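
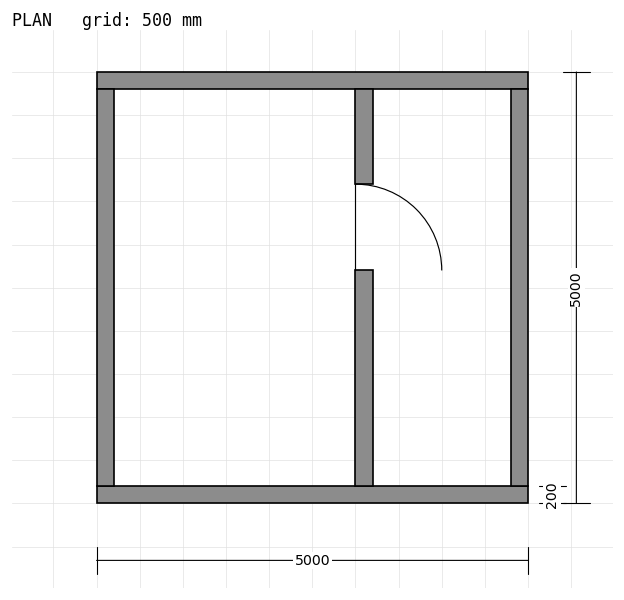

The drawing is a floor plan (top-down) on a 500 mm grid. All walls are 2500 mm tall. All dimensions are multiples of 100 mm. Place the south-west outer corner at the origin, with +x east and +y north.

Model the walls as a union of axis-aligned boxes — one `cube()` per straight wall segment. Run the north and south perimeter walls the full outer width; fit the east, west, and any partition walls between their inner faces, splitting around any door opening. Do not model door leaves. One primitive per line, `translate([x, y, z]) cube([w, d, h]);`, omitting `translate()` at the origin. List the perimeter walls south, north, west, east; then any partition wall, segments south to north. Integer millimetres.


cube([5000, 200, 2500]);
translate([0, 4800, 0]) cube([5000, 200, 2500]);
translate([0, 200, 0]) cube([200, 4600, 2500]);
translate([4800, 200, 0]) cube([200, 4600, 2500]);
translate([3000, 200, 0]) cube([200, 2500, 2500]);
translate([3000, 3700, 0]) cube([200, 1100, 2500]);


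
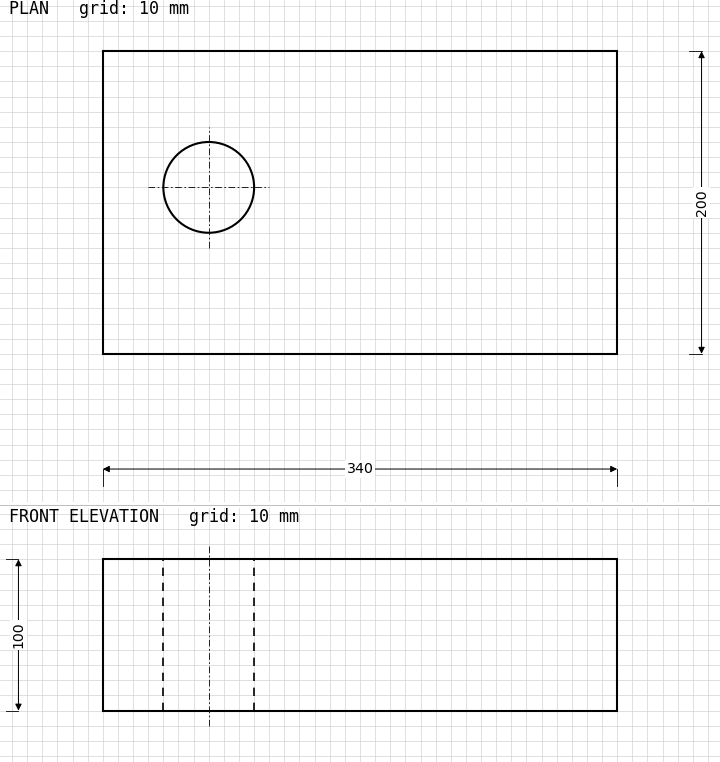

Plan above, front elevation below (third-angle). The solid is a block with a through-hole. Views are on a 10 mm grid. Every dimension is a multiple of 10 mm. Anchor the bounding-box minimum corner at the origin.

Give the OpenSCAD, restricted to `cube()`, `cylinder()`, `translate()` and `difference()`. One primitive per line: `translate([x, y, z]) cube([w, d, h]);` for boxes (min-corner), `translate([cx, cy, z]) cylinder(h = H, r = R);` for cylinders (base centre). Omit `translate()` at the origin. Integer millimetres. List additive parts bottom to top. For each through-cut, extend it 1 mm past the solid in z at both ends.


difference() {
  cube([340, 200, 100]);
  translate([70, 110, -1]) cylinder(h = 102, r = 30);
}


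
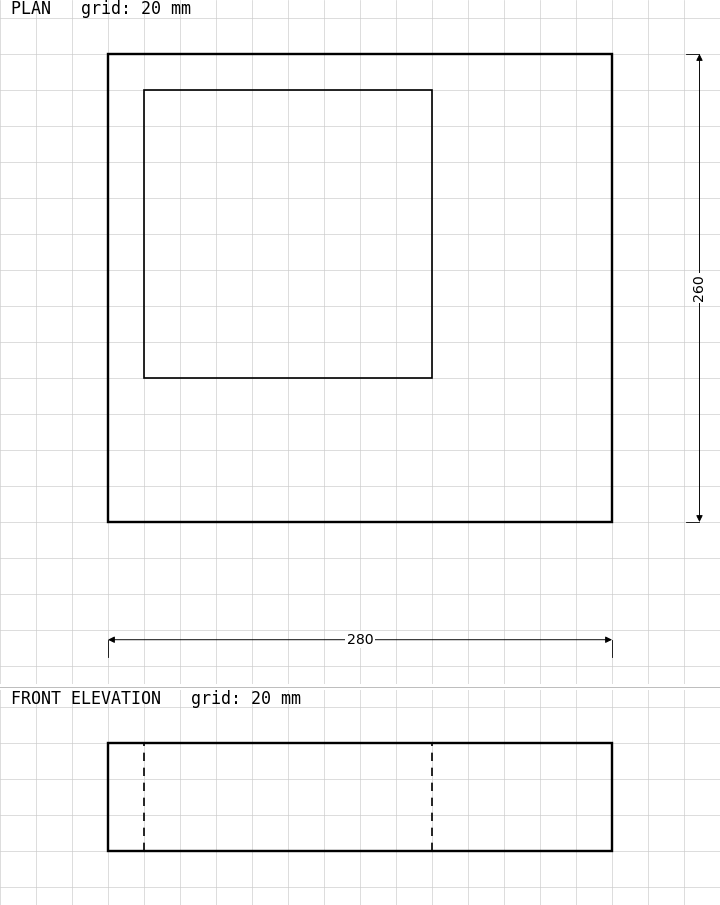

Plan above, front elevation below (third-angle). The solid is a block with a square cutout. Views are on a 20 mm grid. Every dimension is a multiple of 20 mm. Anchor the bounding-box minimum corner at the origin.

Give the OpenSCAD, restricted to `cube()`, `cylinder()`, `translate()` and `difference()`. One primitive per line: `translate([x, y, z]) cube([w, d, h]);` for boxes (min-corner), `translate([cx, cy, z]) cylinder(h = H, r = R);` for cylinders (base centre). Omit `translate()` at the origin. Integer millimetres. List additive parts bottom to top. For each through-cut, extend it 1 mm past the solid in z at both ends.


difference() {
  cube([280, 260, 60]);
  translate([20, 80, -1]) cube([160, 160, 62]);
}


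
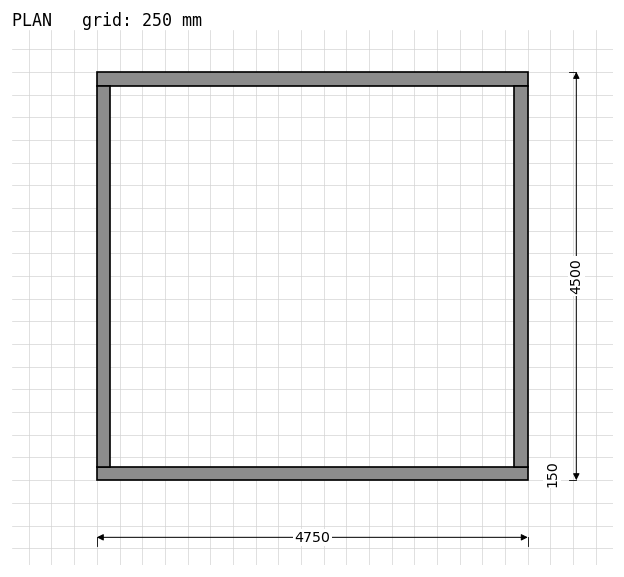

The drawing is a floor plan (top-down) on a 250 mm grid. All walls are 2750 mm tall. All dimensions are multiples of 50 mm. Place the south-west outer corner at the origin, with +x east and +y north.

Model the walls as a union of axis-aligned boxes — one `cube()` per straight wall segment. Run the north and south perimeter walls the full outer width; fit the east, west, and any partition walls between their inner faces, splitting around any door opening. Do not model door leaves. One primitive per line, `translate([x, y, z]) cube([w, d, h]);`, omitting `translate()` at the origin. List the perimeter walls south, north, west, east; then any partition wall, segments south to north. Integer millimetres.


cube([4750, 150, 2750]);
translate([0, 4350, 0]) cube([4750, 150, 2750]);
translate([0, 150, 0]) cube([150, 4200, 2750]);
translate([4600, 150, 0]) cube([150, 4200, 2750]);


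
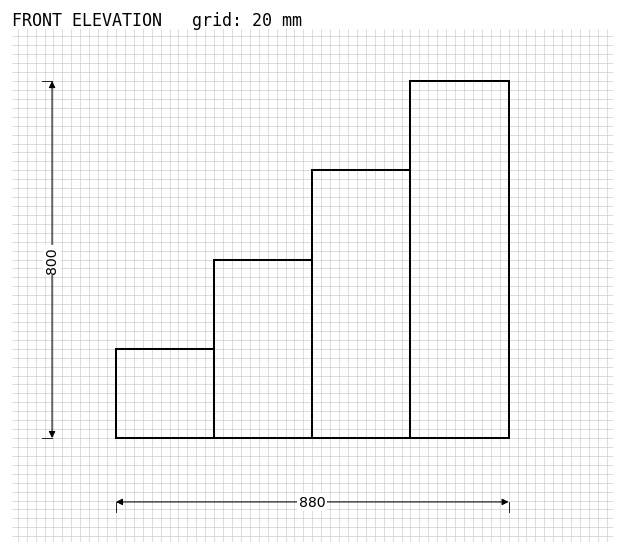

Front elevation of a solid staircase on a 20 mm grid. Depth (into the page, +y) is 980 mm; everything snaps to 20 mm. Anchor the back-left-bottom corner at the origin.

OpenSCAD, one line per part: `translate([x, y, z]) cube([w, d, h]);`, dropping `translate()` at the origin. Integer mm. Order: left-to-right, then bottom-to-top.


cube([220, 980, 200]);
translate([220, 0, 0]) cube([220, 980, 400]);
translate([440, 0, 0]) cube([220, 980, 600]);
translate([660, 0, 0]) cube([220, 980, 800]);


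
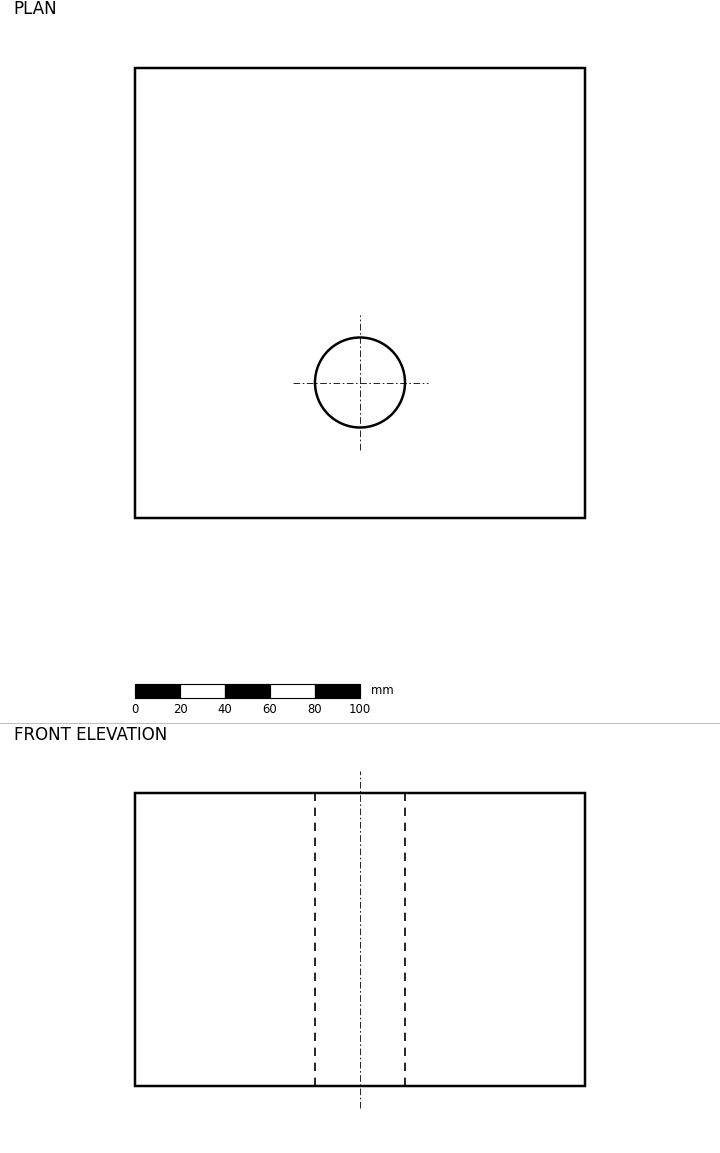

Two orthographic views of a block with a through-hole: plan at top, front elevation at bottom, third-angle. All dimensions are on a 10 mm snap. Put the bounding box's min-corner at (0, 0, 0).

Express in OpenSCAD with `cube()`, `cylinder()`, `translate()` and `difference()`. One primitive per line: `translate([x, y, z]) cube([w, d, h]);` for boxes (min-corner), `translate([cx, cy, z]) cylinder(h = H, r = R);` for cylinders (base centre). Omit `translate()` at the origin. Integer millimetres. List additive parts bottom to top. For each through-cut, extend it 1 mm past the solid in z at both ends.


difference() {
  cube([200, 200, 130]);
  translate([100, 60, -1]) cylinder(h = 132, r = 20);
}


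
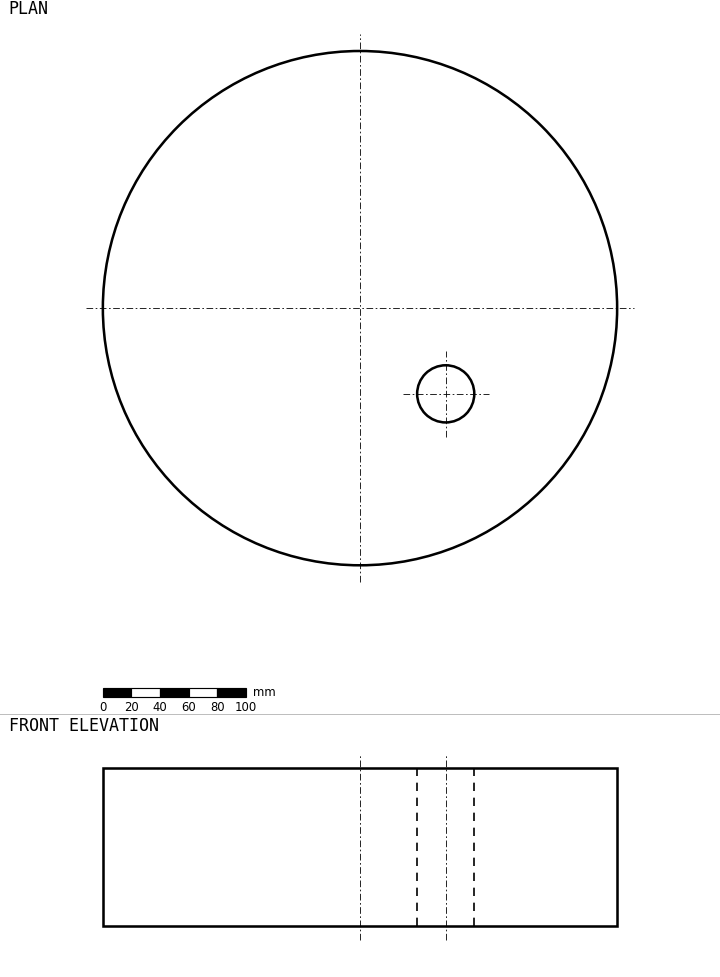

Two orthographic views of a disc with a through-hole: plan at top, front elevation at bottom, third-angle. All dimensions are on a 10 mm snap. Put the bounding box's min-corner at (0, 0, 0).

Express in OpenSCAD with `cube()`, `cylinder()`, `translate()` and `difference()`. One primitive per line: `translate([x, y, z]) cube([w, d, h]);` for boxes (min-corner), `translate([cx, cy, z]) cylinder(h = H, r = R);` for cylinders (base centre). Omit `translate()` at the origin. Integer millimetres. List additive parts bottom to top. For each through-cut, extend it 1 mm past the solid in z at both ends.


difference() {
  translate([180, 180, 0]) cylinder(h = 110, r = 180);
  translate([240, 120, -1]) cylinder(h = 112, r = 20);
}


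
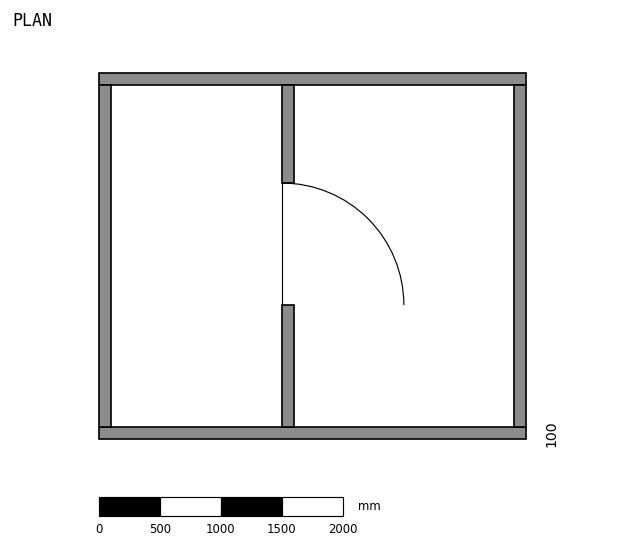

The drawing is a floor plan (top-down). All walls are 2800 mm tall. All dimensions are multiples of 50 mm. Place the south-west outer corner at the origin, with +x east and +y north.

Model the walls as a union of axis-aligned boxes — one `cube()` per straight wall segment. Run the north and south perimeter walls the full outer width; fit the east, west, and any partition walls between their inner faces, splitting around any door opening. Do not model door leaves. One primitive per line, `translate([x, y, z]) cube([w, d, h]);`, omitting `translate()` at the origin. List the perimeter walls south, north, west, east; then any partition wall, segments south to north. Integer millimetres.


cube([3500, 100, 2800]);
translate([0, 2900, 0]) cube([3500, 100, 2800]);
translate([0, 100, 0]) cube([100, 2800, 2800]);
translate([3400, 100, 0]) cube([100, 2800, 2800]);
translate([1500, 100, 0]) cube([100, 1000, 2800]);
translate([1500, 2100, 0]) cube([100, 800, 2800]);


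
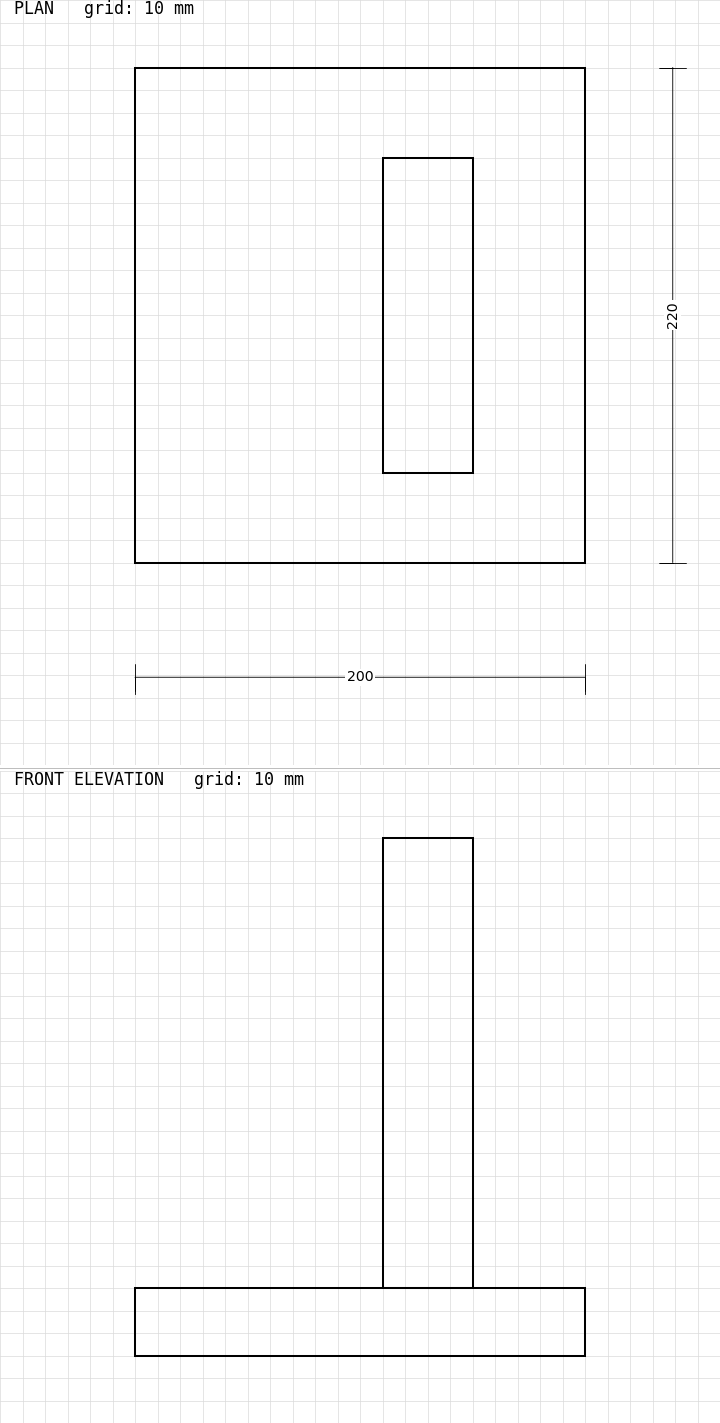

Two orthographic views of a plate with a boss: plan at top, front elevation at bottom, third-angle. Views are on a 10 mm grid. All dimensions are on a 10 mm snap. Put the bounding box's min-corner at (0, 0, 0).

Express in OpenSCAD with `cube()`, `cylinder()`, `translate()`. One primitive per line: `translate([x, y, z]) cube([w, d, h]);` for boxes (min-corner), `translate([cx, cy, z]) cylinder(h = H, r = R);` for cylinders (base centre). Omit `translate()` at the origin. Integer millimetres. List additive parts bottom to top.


cube([200, 220, 30]);
translate([110, 40, 30]) cube([40, 140, 200]);


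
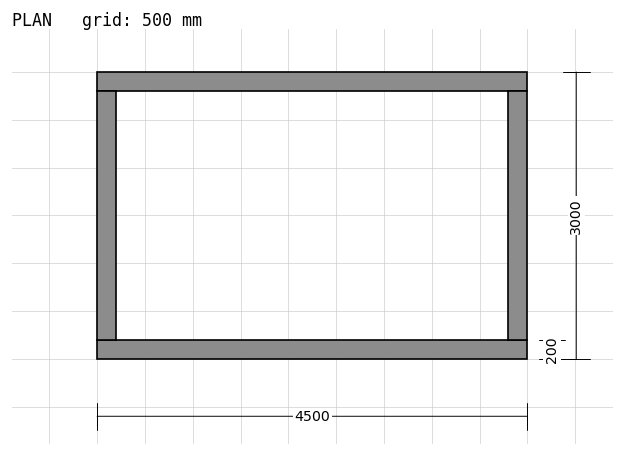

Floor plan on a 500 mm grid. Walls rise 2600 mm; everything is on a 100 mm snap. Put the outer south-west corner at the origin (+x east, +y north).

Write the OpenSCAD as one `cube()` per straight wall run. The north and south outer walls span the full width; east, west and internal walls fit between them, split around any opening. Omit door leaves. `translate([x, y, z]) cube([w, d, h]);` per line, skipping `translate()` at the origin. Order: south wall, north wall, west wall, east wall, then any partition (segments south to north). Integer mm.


cube([4500, 200, 2600]);
translate([0, 2800, 0]) cube([4500, 200, 2600]);
translate([0, 200, 0]) cube([200, 2600, 2600]);
translate([4300, 200, 0]) cube([200, 2600, 2600]);


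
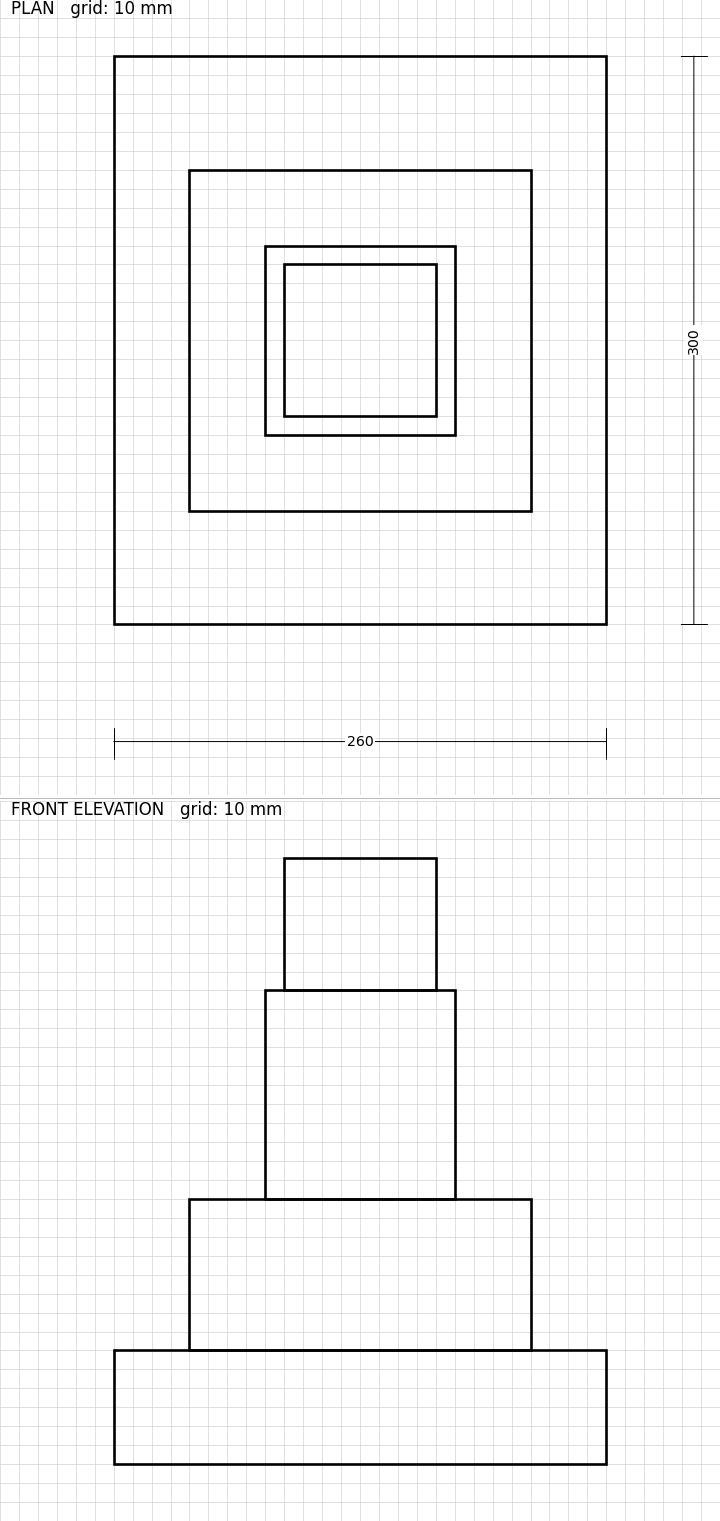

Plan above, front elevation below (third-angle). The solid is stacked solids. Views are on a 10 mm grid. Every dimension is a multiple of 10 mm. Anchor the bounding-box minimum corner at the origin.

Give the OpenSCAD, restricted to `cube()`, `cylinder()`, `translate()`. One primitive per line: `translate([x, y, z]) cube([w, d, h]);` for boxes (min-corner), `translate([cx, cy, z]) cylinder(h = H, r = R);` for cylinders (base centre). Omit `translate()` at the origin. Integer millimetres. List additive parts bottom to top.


cube([260, 300, 60]);
translate([40, 60, 60]) cube([180, 180, 80]);
translate([80, 100, 140]) cube([100, 100, 110]);
translate([90, 110, 250]) cube([80, 80, 70]);


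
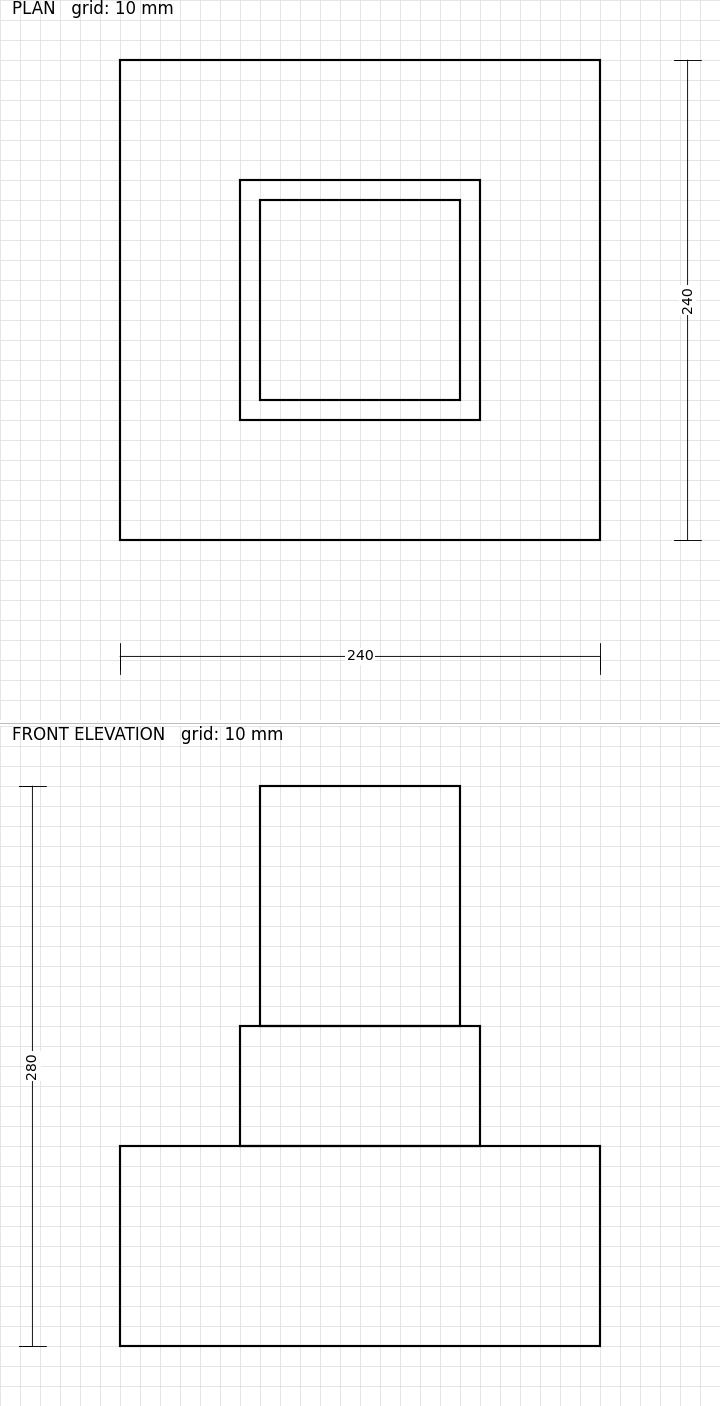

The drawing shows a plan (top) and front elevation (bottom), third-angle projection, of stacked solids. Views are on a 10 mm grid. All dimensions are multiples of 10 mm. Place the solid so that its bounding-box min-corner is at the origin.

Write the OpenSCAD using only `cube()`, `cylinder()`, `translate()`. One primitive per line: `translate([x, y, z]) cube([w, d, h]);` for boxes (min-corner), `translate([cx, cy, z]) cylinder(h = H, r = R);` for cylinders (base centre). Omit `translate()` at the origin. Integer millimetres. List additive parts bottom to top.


cube([240, 240, 100]);
translate([60, 60, 100]) cube([120, 120, 60]);
translate([70, 70, 160]) cube([100, 100, 120]);


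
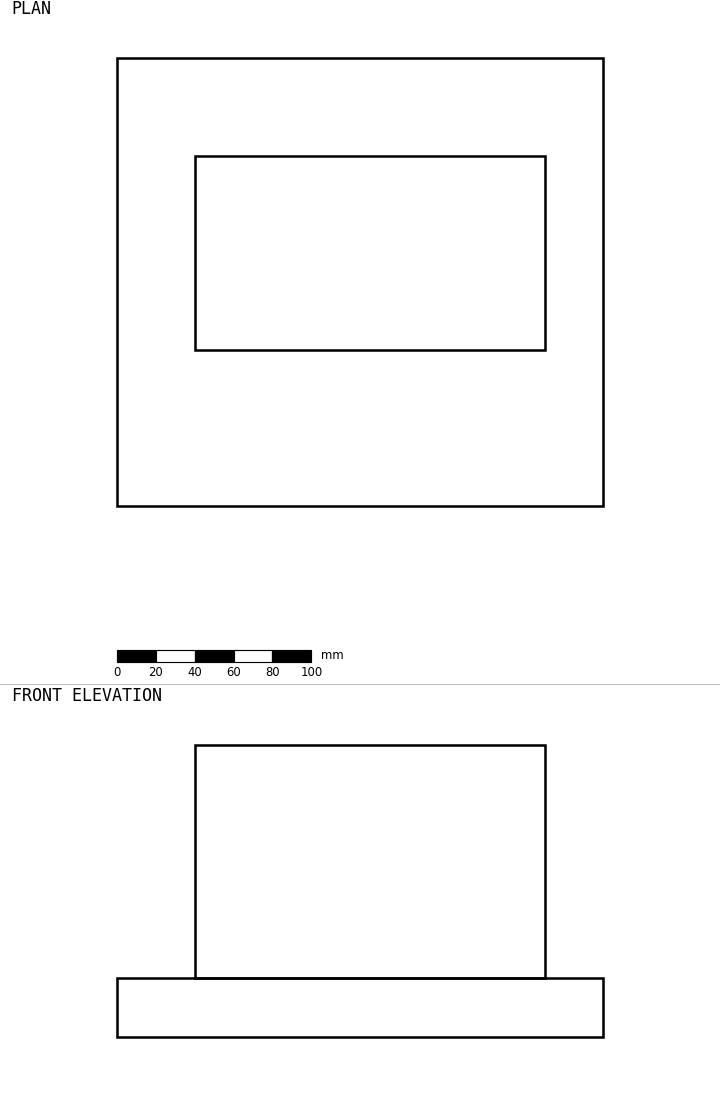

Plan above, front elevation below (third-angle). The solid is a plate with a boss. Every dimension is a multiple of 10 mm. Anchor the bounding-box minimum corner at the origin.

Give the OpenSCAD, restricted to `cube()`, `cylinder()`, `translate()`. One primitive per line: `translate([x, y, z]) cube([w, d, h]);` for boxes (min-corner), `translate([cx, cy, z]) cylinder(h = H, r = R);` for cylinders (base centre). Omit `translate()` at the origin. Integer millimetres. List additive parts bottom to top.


cube([250, 230, 30]);
translate([40, 80, 30]) cube([180, 100, 120]);


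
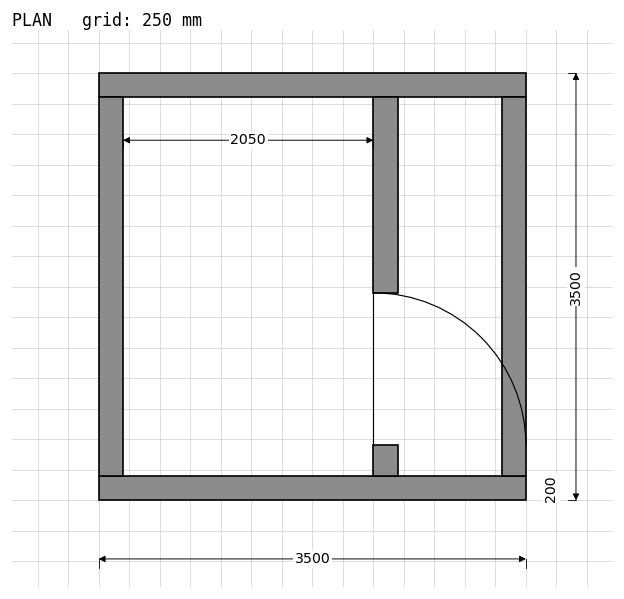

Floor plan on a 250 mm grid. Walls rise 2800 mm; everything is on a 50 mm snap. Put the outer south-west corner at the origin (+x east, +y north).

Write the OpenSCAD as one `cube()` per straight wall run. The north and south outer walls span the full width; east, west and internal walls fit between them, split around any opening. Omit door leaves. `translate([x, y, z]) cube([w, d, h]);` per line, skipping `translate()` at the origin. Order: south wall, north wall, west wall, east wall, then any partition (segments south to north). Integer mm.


cube([3500, 200, 2800]);
translate([0, 3300, 0]) cube([3500, 200, 2800]);
translate([0, 200, 0]) cube([200, 3100, 2800]);
translate([3300, 200, 0]) cube([200, 3100, 2800]);
translate([2250, 200, 0]) cube([200, 250, 2800]);
translate([2250, 1700, 0]) cube([200, 1600, 2800]);


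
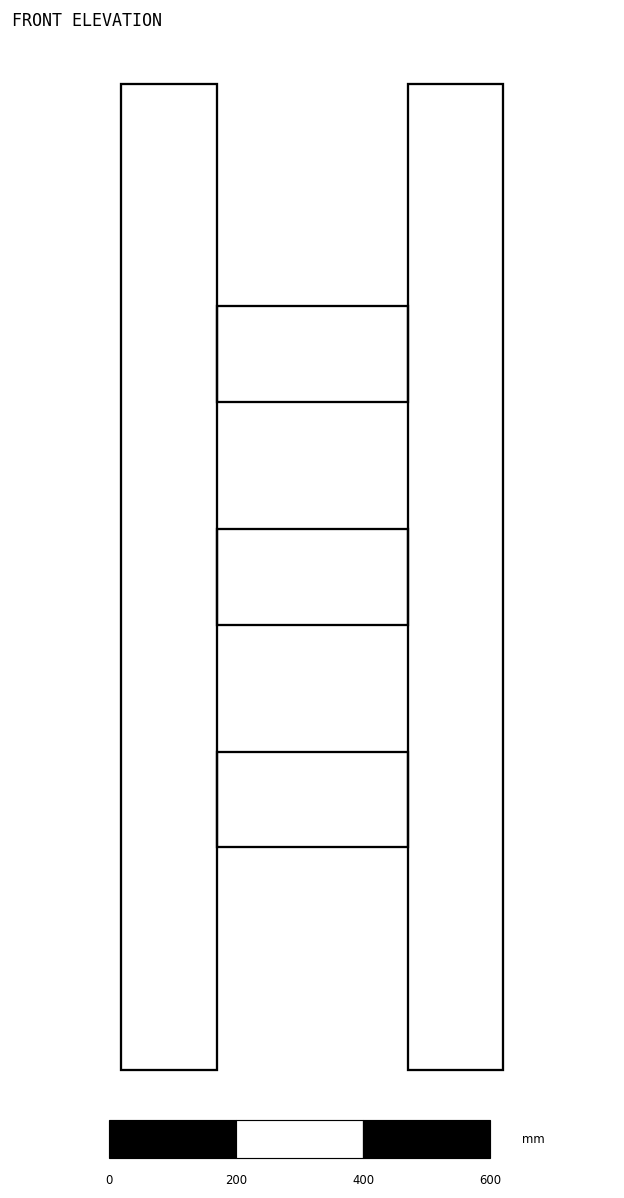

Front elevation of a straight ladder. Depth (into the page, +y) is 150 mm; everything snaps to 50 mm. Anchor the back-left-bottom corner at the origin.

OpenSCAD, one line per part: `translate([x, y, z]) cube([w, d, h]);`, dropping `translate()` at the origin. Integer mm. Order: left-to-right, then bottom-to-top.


cube([150, 150, 1550]);
translate([150, 0, 350]) cube([300, 150, 150]);
translate([150, 0, 700]) cube([300, 150, 150]);
translate([150, 0, 1050]) cube([300, 150, 150]);
translate([450, 0, 0]) cube([150, 150, 1550]);


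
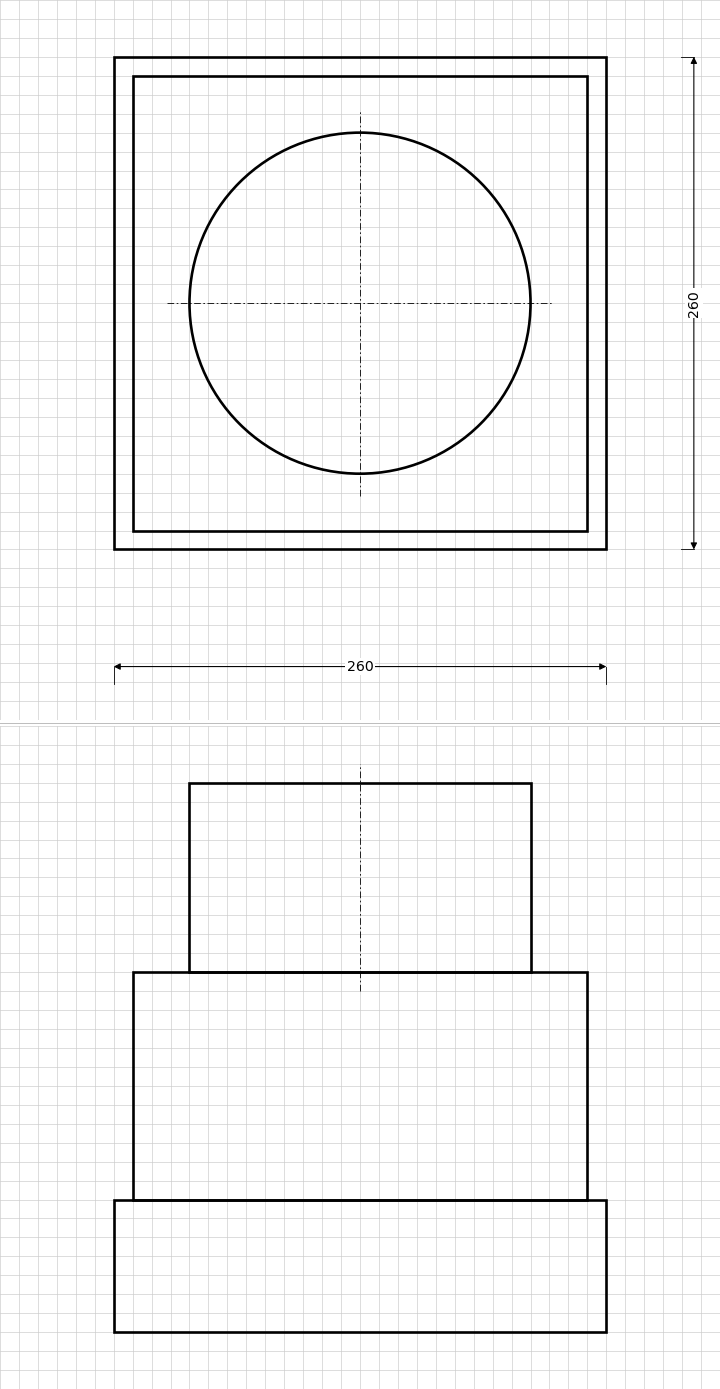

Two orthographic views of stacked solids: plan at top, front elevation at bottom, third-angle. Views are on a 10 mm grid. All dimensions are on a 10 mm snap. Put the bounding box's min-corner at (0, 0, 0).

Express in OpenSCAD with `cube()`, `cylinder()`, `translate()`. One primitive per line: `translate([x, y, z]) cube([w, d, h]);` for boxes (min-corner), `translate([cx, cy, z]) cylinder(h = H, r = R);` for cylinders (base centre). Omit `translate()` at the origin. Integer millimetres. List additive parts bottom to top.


cube([260, 260, 70]);
translate([10, 10, 70]) cube([240, 240, 120]);
translate([130, 130, 190]) cylinder(h = 100, r = 90);


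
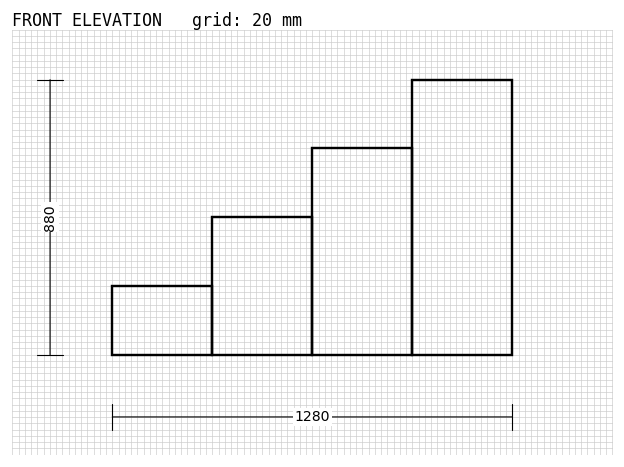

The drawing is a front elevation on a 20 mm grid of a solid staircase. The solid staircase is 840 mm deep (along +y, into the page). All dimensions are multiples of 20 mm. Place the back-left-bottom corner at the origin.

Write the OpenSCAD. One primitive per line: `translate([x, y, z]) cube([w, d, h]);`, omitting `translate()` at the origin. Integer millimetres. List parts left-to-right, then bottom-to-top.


cube([320, 840, 220]);
translate([320, 0, 0]) cube([320, 840, 440]);
translate([640, 0, 0]) cube([320, 840, 660]);
translate([960, 0, 0]) cube([320, 840, 880]);


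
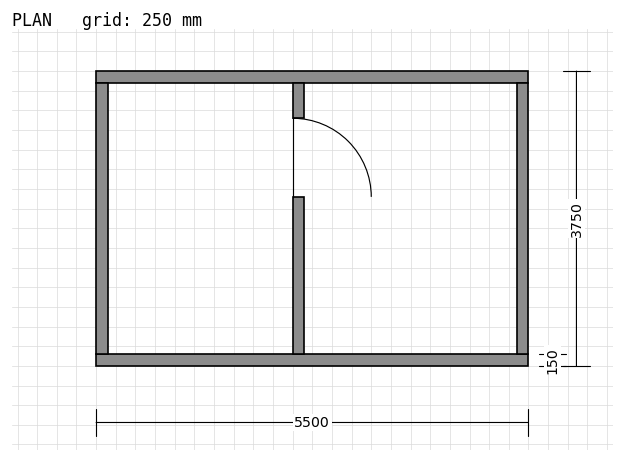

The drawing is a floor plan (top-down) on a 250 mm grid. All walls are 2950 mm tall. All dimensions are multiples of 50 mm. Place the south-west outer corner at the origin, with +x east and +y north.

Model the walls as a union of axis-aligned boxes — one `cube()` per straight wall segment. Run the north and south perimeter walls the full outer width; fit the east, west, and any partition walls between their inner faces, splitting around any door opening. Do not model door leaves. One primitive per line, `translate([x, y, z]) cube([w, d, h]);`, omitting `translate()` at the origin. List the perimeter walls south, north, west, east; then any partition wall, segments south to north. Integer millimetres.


cube([5500, 150, 2950]);
translate([0, 3600, 0]) cube([5500, 150, 2950]);
translate([0, 150, 0]) cube([150, 3450, 2950]);
translate([5350, 150, 0]) cube([150, 3450, 2950]);
translate([2500, 150, 0]) cube([150, 2000, 2950]);
translate([2500, 3150, 0]) cube([150, 450, 2950]);


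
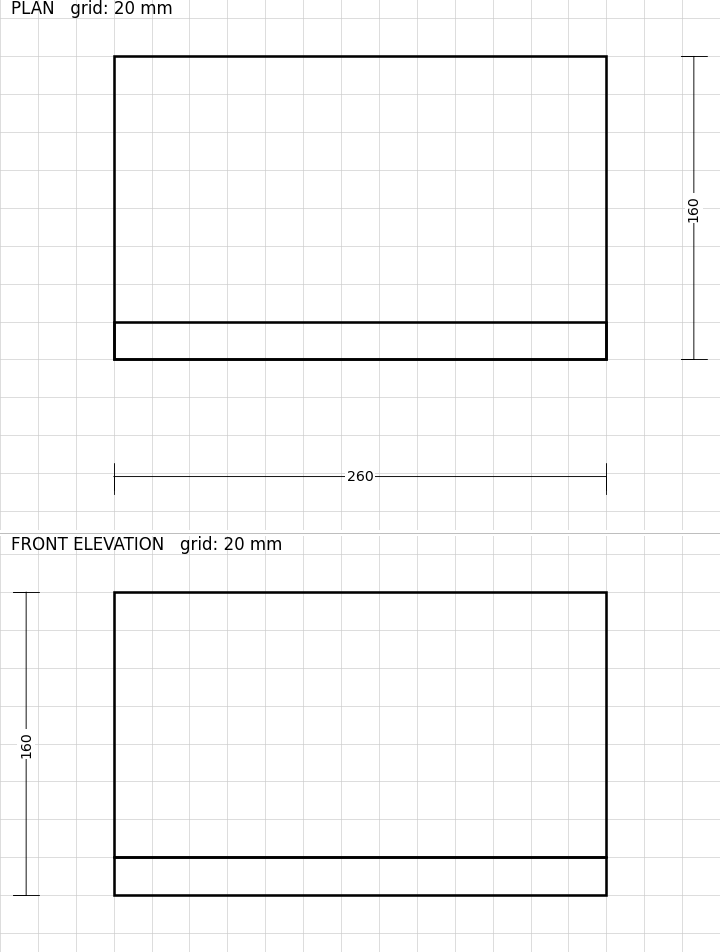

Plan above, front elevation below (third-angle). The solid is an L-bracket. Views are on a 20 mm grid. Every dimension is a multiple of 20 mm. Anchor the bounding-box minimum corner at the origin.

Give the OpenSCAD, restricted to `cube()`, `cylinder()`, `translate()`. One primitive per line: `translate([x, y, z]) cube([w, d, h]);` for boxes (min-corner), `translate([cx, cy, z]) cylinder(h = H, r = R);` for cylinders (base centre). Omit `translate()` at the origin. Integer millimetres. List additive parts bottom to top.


cube([260, 160, 20]);
translate([0, 0, 20]) cube([260, 20, 140]);


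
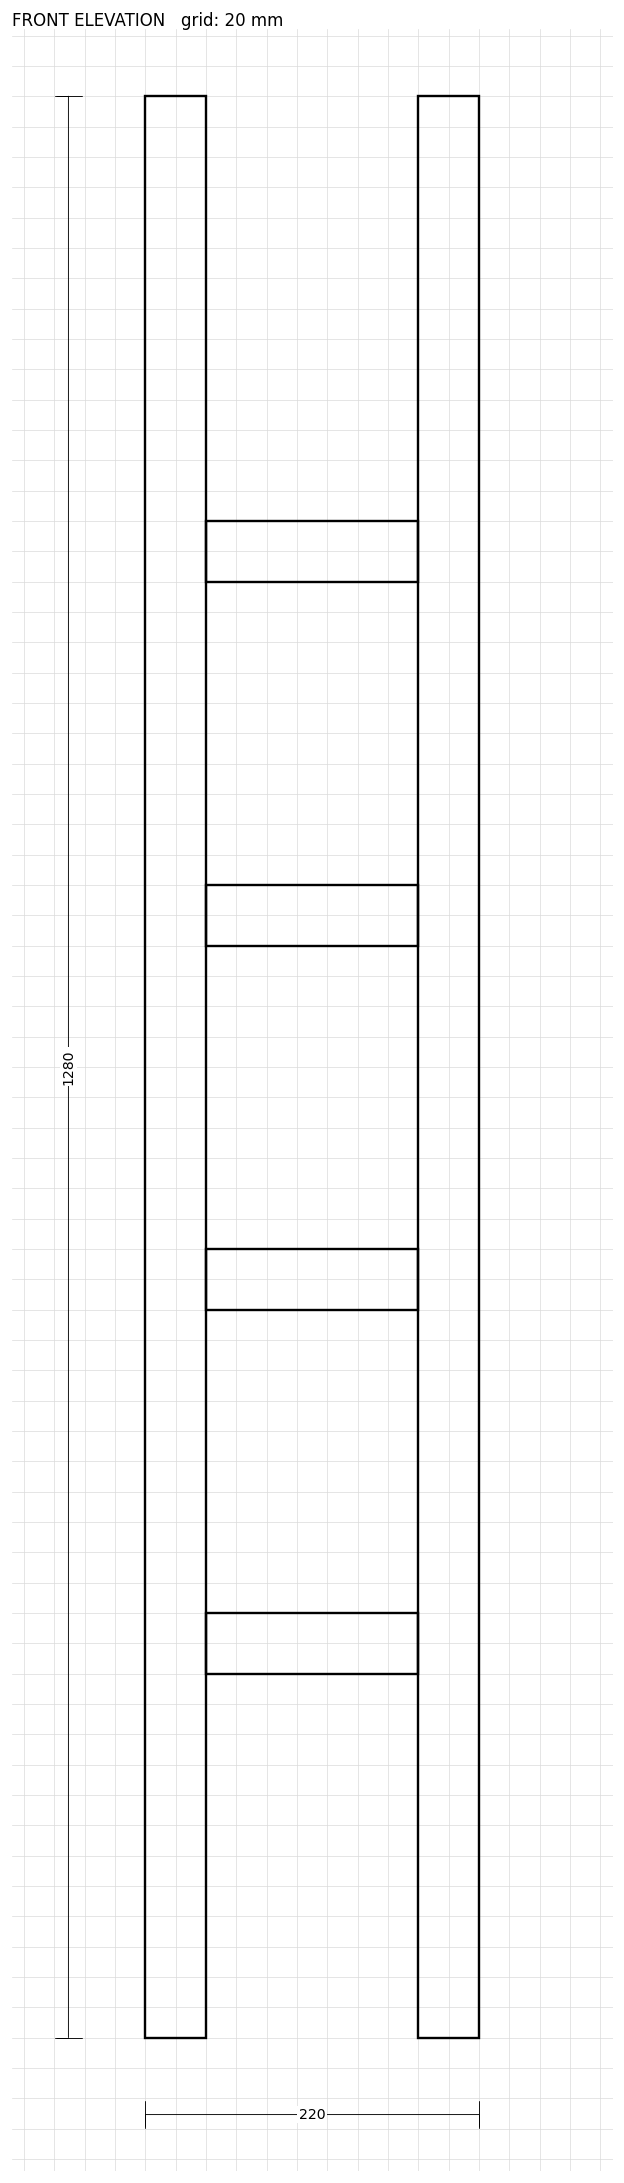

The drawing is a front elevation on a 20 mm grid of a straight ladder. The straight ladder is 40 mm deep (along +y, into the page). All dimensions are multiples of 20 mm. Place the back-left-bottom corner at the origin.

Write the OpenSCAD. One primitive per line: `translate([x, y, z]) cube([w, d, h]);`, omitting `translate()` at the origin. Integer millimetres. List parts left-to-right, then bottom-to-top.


cube([40, 40, 1280]);
translate([40, 0, 240]) cube([140, 40, 40]);
translate([40, 0, 480]) cube([140, 40, 40]);
translate([40, 0, 720]) cube([140, 40, 40]);
translate([40, 0, 960]) cube([140, 40, 40]);
translate([180, 0, 0]) cube([40, 40, 1280]);


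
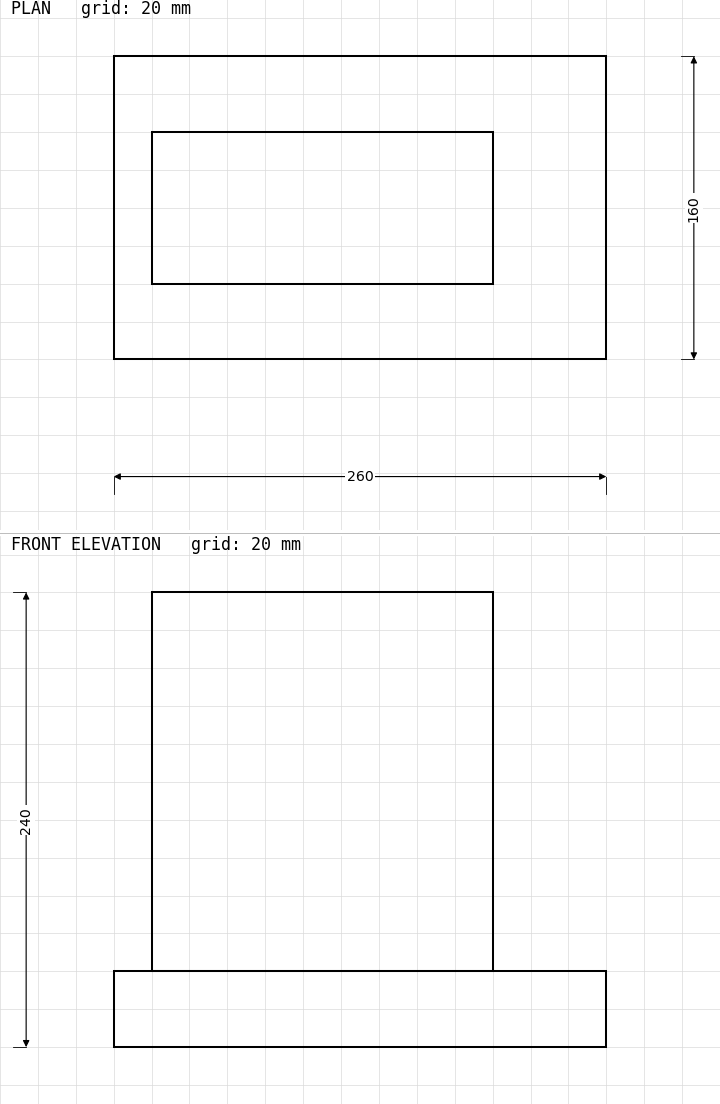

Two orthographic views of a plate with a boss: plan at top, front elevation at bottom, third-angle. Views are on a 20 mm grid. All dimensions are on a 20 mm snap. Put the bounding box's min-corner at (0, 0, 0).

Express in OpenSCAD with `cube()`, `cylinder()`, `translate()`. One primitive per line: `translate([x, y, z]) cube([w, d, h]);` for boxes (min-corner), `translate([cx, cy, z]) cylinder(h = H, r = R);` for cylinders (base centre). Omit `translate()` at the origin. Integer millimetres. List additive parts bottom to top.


cube([260, 160, 40]);
translate([20, 40, 40]) cube([180, 80, 200]);


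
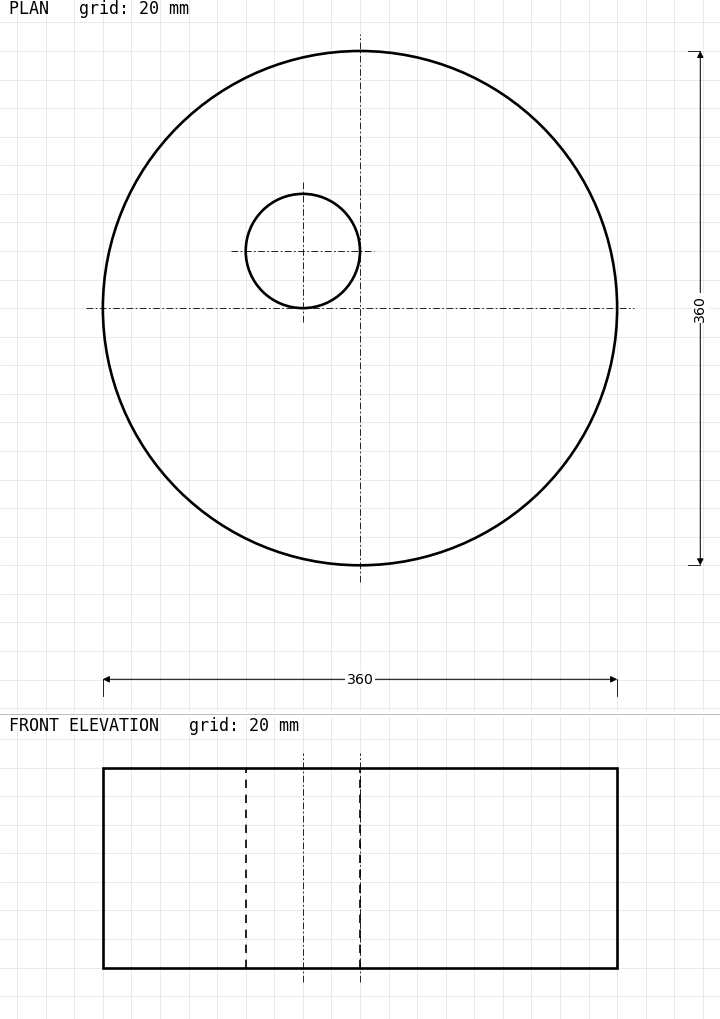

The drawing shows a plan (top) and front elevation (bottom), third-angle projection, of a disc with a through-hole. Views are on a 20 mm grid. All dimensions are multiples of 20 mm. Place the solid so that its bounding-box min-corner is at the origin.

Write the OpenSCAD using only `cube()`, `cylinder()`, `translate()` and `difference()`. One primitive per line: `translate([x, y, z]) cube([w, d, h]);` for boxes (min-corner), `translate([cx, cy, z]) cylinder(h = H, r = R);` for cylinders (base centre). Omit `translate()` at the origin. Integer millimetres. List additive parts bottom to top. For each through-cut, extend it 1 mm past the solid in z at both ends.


difference() {
  translate([180, 180, 0]) cylinder(h = 140, r = 180);
  translate([140, 220, -1]) cylinder(h = 142, r = 40);
}


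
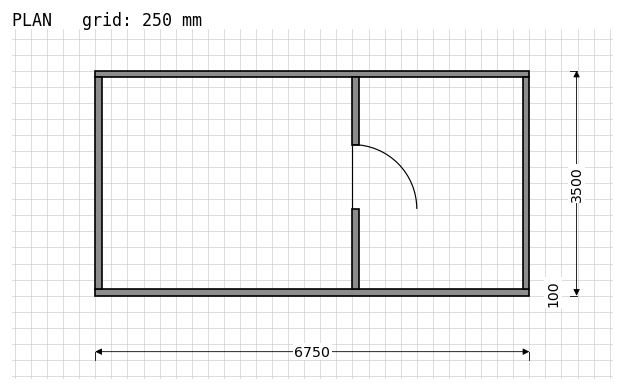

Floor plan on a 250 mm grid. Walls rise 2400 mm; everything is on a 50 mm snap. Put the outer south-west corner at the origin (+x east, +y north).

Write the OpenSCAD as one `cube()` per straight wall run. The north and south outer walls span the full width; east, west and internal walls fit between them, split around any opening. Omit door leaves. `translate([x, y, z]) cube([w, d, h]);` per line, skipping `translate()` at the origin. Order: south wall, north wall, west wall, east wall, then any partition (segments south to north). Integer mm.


cube([6750, 100, 2400]);
translate([0, 3400, 0]) cube([6750, 100, 2400]);
translate([0, 100, 0]) cube([100, 3300, 2400]);
translate([6650, 100, 0]) cube([100, 3300, 2400]);
translate([4000, 100, 0]) cube([100, 1250, 2400]);
translate([4000, 2350, 0]) cube([100, 1050, 2400]);


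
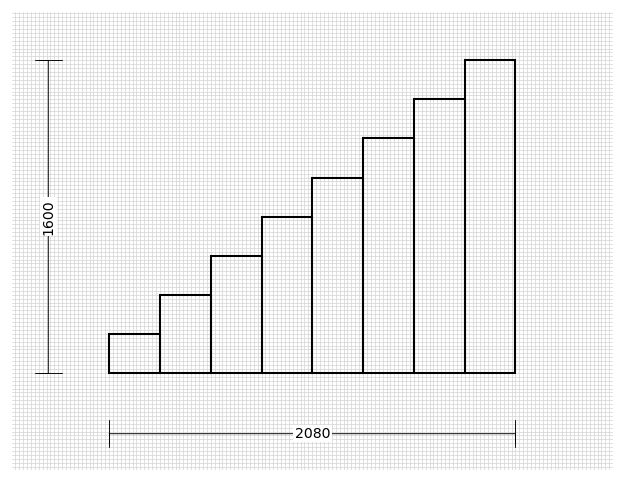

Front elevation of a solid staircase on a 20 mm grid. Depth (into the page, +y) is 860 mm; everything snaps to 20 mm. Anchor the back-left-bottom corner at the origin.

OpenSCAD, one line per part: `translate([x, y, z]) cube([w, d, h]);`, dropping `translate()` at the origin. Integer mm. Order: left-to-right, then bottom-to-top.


cube([260, 860, 200]);
translate([260, 0, 0]) cube([260, 860, 400]);
translate([520, 0, 0]) cube([260, 860, 600]);
translate([780, 0, 0]) cube([260, 860, 800]);
translate([1040, 0, 0]) cube([260, 860, 1000]);
translate([1300, 0, 0]) cube([260, 860, 1200]);
translate([1560, 0, 0]) cube([260, 860, 1400]);
translate([1820, 0, 0]) cube([260, 860, 1600]);


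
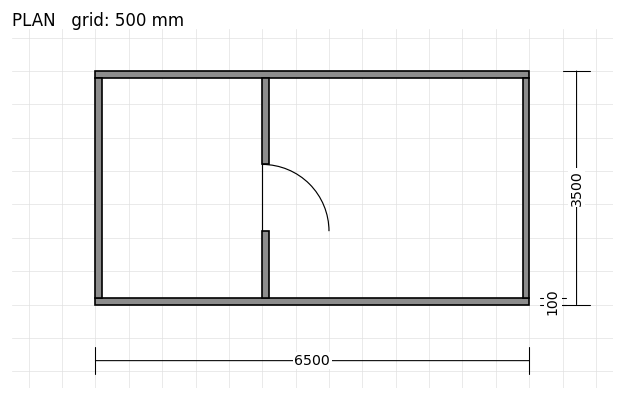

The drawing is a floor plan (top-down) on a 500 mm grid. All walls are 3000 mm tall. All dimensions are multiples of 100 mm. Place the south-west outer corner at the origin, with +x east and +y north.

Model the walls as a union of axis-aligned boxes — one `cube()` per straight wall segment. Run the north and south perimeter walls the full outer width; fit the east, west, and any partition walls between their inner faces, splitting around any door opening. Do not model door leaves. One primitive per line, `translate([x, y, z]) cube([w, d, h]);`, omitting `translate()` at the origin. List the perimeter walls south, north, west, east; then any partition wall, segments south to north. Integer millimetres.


cube([6500, 100, 3000]);
translate([0, 3400, 0]) cube([6500, 100, 3000]);
translate([0, 100, 0]) cube([100, 3300, 3000]);
translate([6400, 100, 0]) cube([100, 3300, 3000]);
translate([2500, 100, 0]) cube([100, 1000, 3000]);
translate([2500, 2100, 0]) cube([100, 1300, 3000]);


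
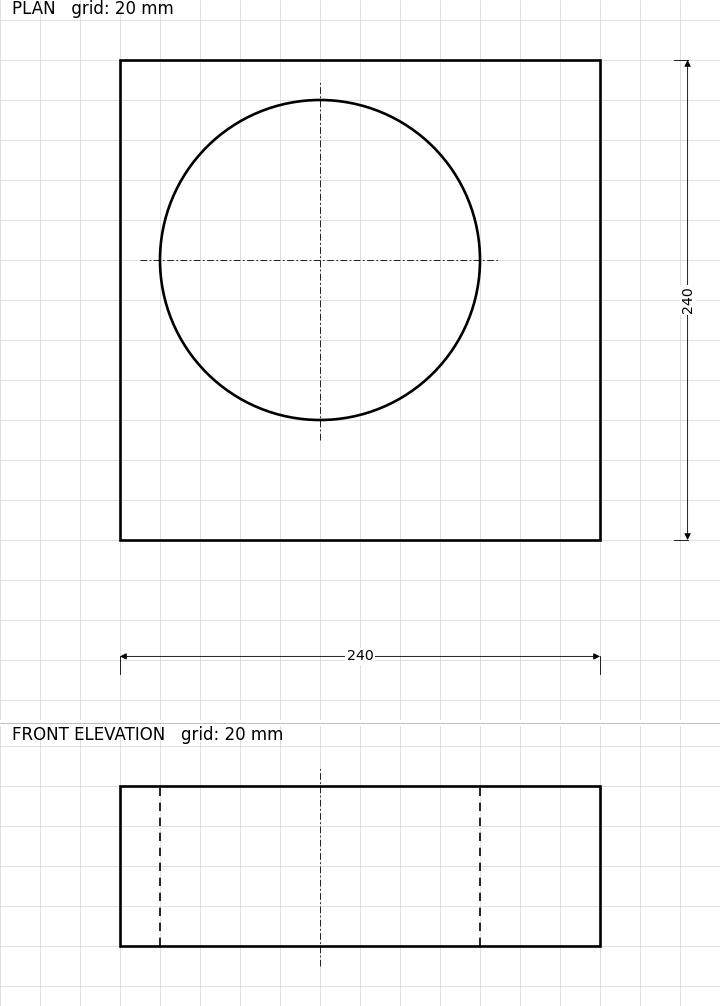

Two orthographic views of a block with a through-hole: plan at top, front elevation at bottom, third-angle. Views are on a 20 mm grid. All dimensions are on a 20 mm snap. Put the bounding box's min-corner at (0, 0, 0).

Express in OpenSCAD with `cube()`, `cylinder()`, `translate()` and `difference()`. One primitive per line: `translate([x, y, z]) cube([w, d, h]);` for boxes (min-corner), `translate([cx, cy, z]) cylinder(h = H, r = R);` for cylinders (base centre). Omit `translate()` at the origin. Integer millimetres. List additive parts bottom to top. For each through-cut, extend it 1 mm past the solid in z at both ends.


difference() {
  cube([240, 240, 80]);
  translate([100, 140, -1]) cylinder(h = 82, r = 80);
}


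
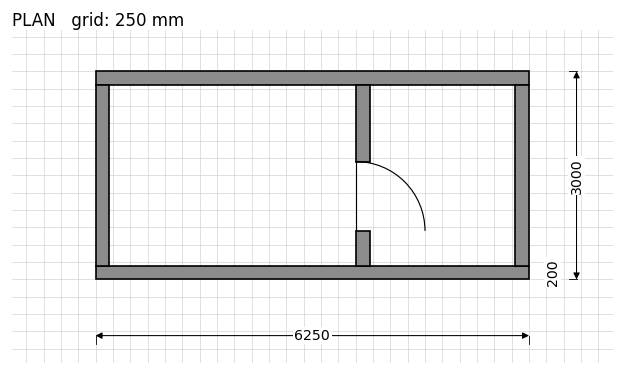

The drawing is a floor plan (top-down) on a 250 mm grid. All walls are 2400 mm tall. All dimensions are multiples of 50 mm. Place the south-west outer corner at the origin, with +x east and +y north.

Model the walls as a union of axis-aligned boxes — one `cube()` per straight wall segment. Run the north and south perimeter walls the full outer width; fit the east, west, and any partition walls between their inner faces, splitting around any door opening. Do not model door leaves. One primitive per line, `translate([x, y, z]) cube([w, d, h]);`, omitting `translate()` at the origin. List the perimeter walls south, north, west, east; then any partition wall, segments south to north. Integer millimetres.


cube([6250, 200, 2400]);
translate([0, 2800, 0]) cube([6250, 200, 2400]);
translate([0, 200, 0]) cube([200, 2600, 2400]);
translate([6050, 200, 0]) cube([200, 2600, 2400]);
translate([3750, 200, 0]) cube([200, 500, 2400]);
translate([3750, 1700, 0]) cube([200, 1100, 2400]);


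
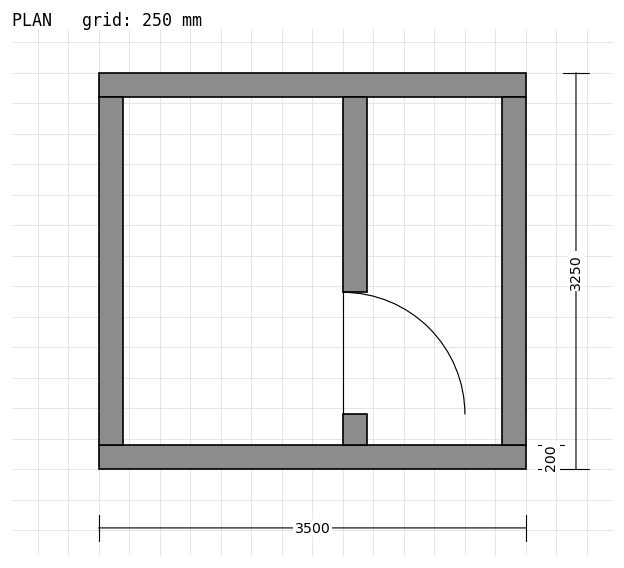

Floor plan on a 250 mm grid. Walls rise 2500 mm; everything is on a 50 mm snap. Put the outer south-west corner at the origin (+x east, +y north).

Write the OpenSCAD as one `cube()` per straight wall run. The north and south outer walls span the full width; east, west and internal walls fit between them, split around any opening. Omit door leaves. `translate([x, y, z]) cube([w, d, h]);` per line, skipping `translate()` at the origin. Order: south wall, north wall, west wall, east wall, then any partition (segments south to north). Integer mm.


cube([3500, 200, 2500]);
translate([0, 3050, 0]) cube([3500, 200, 2500]);
translate([0, 200, 0]) cube([200, 2850, 2500]);
translate([3300, 200, 0]) cube([200, 2850, 2500]);
translate([2000, 200, 0]) cube([200, 250, 2500]);
translate([2000, 1450, 0]) cube([200, 1600, 2500]);


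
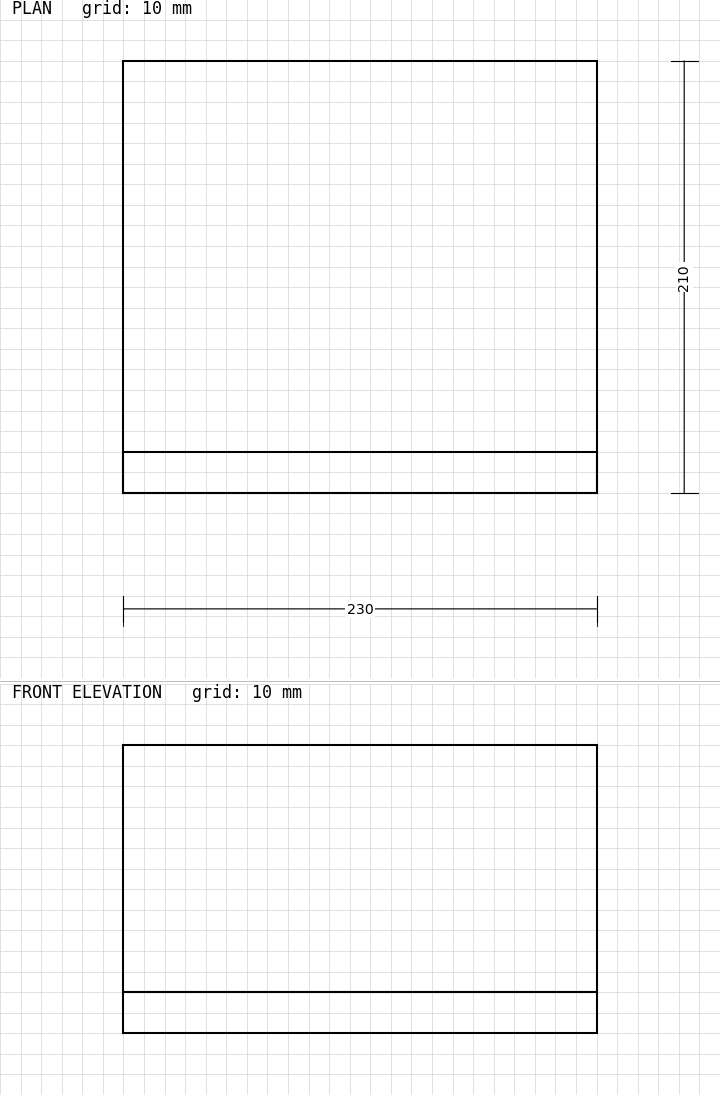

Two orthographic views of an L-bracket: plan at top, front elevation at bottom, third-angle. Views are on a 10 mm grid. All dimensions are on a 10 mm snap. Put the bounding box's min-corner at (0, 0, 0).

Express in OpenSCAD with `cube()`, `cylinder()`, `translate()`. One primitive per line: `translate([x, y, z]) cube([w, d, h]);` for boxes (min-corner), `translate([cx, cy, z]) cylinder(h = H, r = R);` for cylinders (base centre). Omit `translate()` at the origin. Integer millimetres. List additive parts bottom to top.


cube([230, 210, 20]);
translate([0, 0, 20]) cube([230, 20, 120]);


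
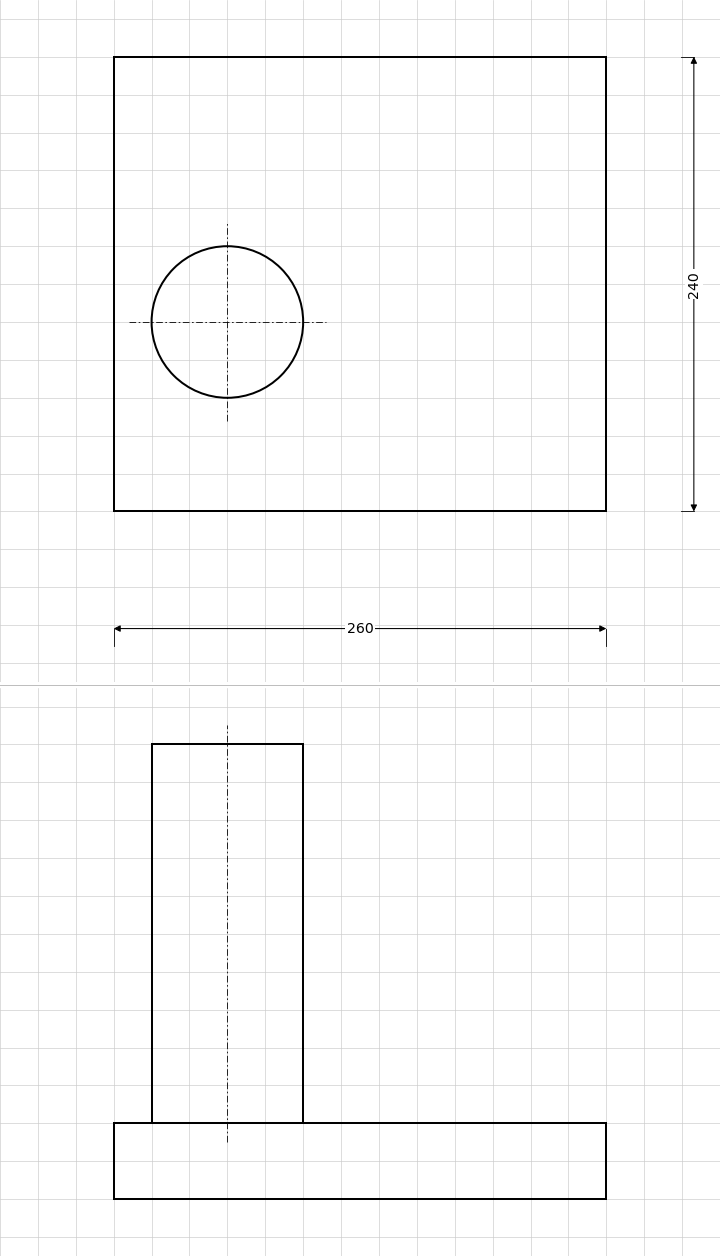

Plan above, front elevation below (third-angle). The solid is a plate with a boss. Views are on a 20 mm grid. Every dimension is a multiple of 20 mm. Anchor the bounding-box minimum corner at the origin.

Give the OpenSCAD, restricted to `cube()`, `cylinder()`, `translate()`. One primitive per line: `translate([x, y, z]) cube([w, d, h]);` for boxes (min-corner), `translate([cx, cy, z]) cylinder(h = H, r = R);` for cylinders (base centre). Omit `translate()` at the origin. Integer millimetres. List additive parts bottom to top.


cube([260, 240, 40]);
translate([60, 100, 40]) cylinder(h = 200, r = 40);


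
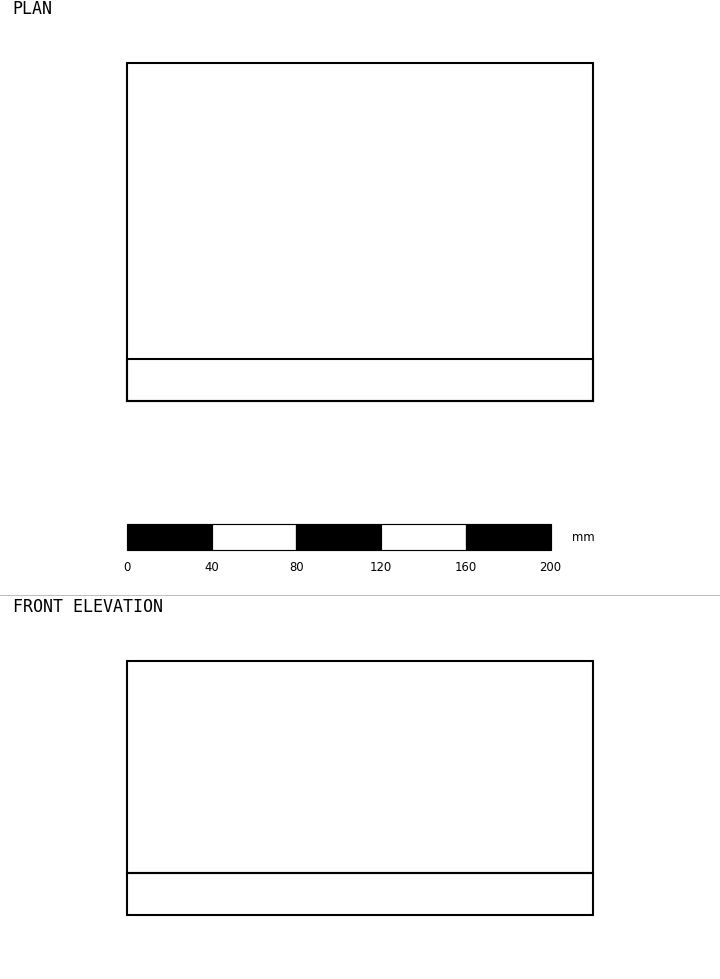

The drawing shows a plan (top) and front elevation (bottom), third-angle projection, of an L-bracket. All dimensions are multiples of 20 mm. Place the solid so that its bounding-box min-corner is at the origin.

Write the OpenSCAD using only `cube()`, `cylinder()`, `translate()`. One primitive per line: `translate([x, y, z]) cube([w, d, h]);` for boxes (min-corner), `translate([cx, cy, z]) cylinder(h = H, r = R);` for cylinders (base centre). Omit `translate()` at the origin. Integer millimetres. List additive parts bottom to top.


cube([220, 160, 20]);
translate([0, 0, 20]) cube([220, 20, 100]);


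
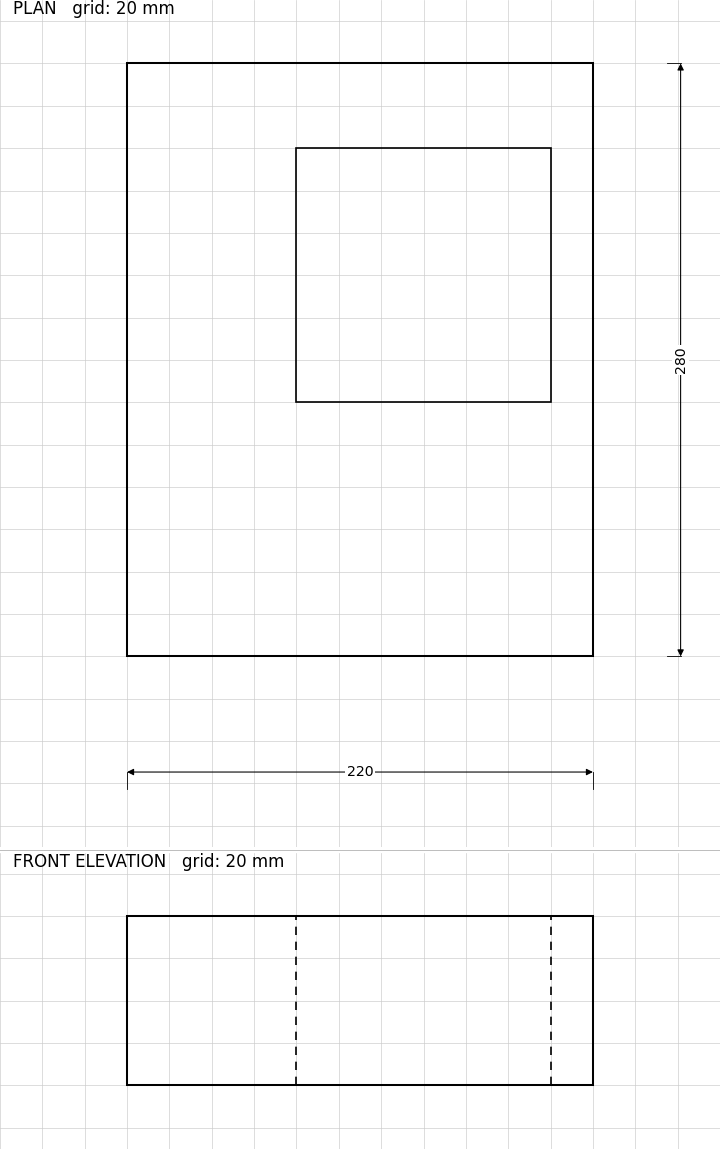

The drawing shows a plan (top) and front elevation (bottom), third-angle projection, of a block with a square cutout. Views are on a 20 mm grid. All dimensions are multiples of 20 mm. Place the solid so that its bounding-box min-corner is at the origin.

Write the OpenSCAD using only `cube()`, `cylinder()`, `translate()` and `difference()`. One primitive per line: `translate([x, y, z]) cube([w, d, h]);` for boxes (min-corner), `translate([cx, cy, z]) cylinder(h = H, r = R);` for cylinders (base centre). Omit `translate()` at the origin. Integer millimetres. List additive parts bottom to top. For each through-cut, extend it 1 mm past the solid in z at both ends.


difference() {
  cube([220, 280, 80]);
  translate([80, 120, -1]) cube([120, 120, 82]);
}


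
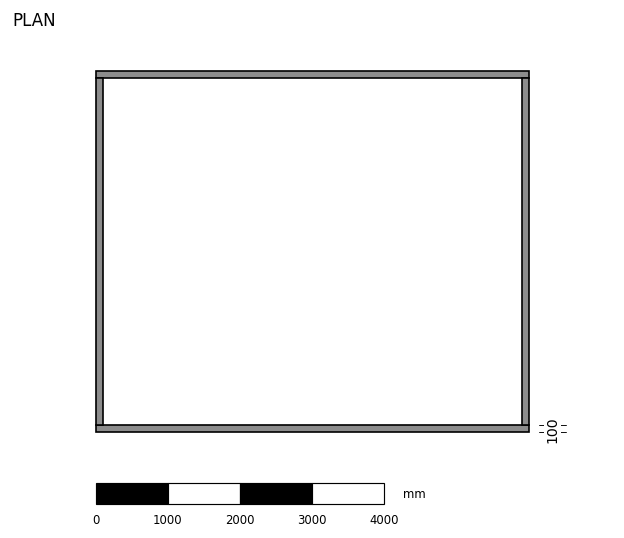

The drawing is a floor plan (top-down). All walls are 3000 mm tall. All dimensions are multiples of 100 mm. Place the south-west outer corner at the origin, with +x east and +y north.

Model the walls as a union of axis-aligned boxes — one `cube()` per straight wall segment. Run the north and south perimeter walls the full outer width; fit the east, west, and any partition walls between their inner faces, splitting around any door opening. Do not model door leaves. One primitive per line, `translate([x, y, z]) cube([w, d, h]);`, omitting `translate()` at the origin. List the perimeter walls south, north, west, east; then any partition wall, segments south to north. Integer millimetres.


cube([6000, 100, 3000]);
translate([0, 4900, 0]) cube([6000, 100, 3000]);
translate([0, 100, 0]) cube([100, 4800, 3000]);
translate([5900, 100, 0]) cube([100, 4800, 3000]);


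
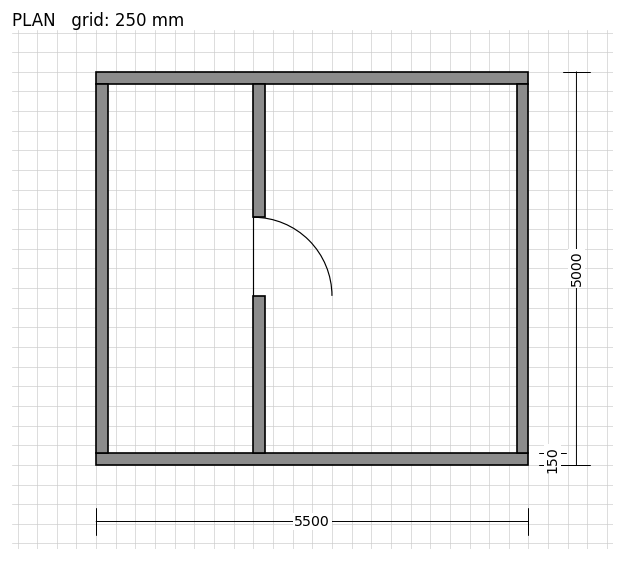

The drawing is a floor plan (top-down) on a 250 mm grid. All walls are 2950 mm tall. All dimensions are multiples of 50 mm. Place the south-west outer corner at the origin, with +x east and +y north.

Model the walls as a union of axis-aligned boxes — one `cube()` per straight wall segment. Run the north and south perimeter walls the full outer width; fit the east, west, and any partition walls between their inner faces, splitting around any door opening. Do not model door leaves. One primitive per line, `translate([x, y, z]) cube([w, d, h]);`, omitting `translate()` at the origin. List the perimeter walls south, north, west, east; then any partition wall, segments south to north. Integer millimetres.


cube([5500, 150, 2950]);
translate([0, 4850, 0]) cube([5500, 150, 2950]);
translate([0, 150, 0]) cube([150, 4700, 2950]);
translate([5350, 150, 0]) cube([150, 4700, 2950]);
translate([2000, 150, 0]) cube([150, 2000, 2950]);
translate([2000, 3150, 0]) cube([150, 1700, 2950]);


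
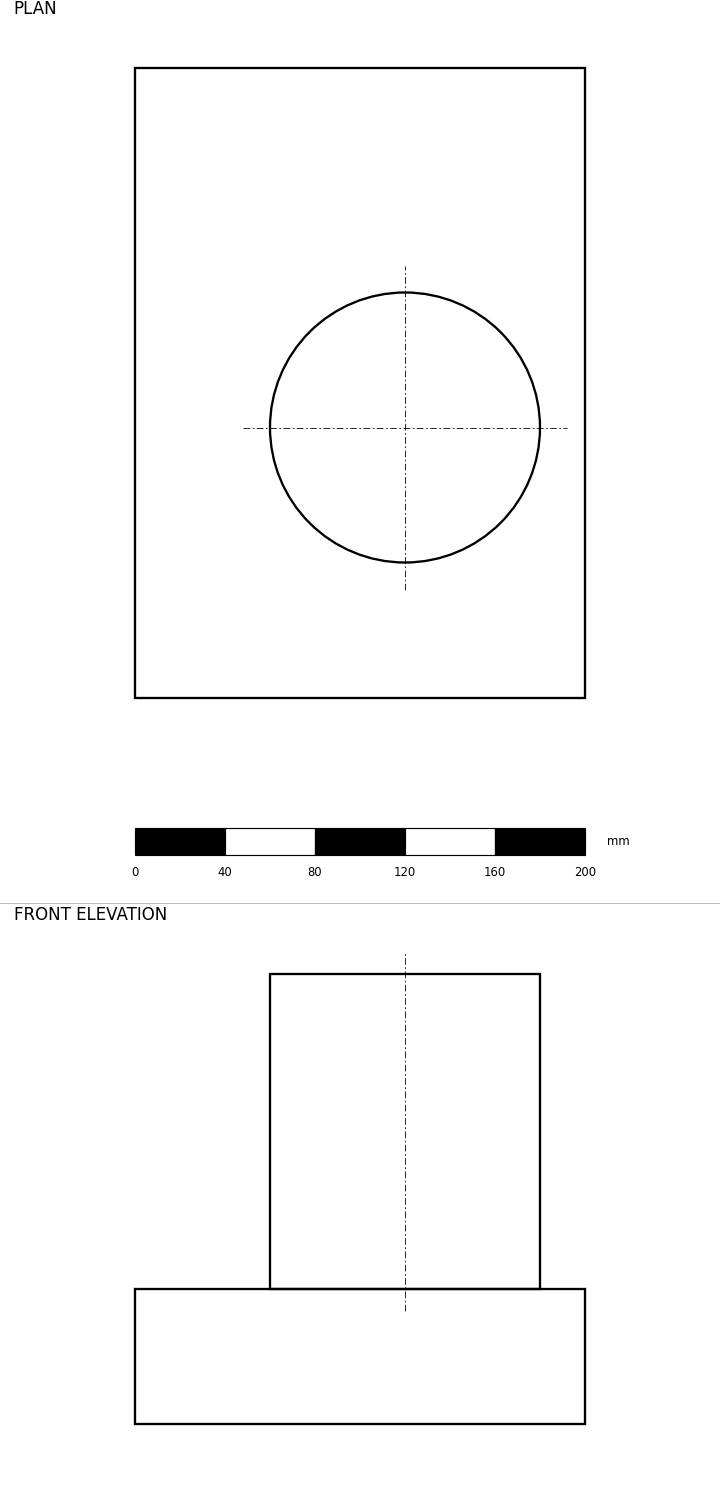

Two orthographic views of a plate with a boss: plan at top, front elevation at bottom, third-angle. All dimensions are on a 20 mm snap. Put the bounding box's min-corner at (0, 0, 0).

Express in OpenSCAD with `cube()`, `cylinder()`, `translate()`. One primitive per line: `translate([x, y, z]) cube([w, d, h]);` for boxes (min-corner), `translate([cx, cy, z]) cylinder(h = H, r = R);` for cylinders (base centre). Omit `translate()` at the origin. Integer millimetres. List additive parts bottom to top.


cube([200, 280, 60]);
translate([120, 120, 60]) cylinder(h = 140, r = 60);
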